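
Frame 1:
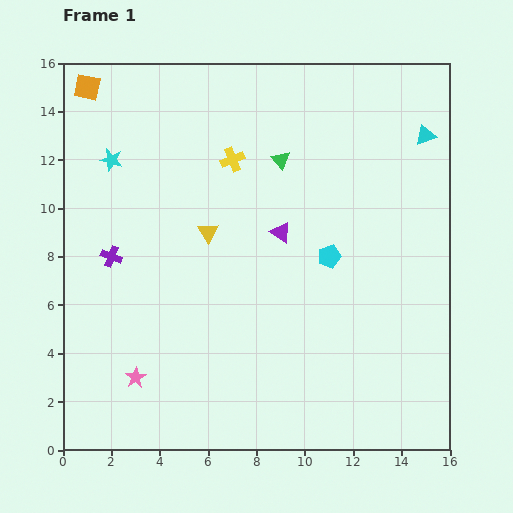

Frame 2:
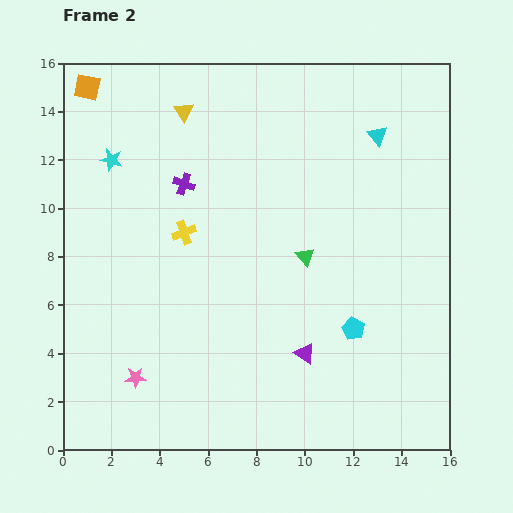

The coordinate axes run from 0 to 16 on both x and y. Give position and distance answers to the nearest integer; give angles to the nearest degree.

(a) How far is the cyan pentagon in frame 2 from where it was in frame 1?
3

The cyan pentagon moved from (11, 8) to (12, 5), a distance of √(1² + 3²) ≈ 3.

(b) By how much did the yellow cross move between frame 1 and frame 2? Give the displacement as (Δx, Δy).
(-2, -3)

The yellow cross was at (7, 12) in frame 1 and (5, 9) in frame 2.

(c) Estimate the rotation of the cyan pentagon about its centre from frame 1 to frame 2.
28° counter-clockwise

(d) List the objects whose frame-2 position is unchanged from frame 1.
the cyan star, the pink star, the orange square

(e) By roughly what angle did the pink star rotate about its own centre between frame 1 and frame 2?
30° clockwise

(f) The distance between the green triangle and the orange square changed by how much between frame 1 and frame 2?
+2

Distance in frame 1: 9. Distance in frame 2: 11.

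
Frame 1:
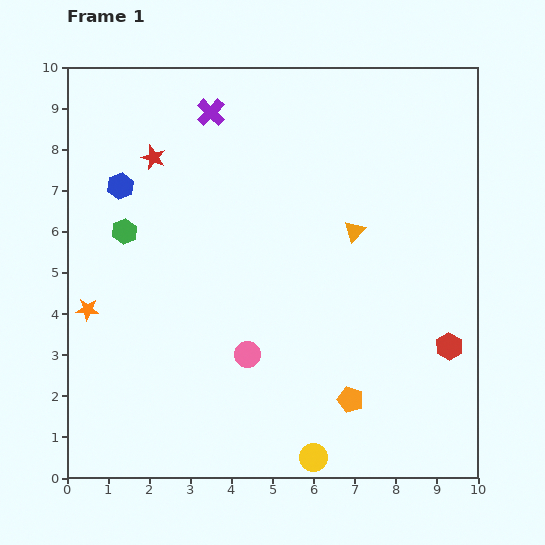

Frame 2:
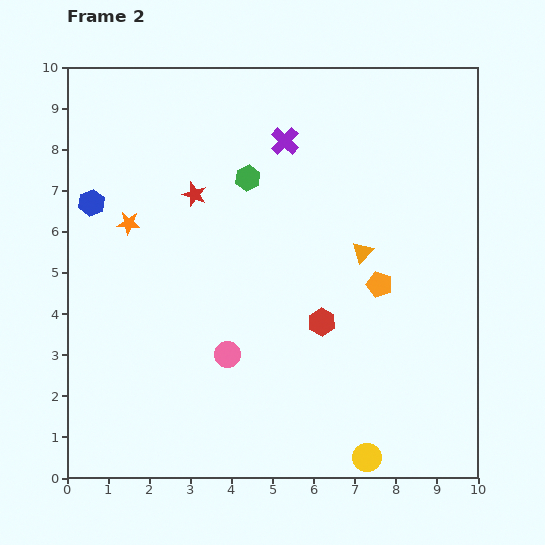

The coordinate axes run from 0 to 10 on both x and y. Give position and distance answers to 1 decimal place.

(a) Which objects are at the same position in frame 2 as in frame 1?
none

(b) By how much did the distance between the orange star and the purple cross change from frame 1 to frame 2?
-1.4

Distance in frame 1: 5.7. Distance in frame 2: 4.3.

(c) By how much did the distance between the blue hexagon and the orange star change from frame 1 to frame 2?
-2.1

Distance in frame 1: 3.1. Distance in frame 2: 1.0.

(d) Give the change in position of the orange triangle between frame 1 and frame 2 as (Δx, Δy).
(0.2, -0.5)

The orange triangle was at (7.0, 6.0) in frame 1 and (7.2, 5.5) in frame 2.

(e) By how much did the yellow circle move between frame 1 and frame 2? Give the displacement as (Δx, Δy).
(1.3, 0.0)

The yellow circle was at (6.0, 0.5) in frame 1 and (7.3, 0.5) in frame 2.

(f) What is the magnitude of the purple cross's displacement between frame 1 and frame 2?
1.9

The purple cross moved from (3.5, 8.9) to (5.3, 8.2), a distance of √(1.8² + 0.7²) ≈ 1.9.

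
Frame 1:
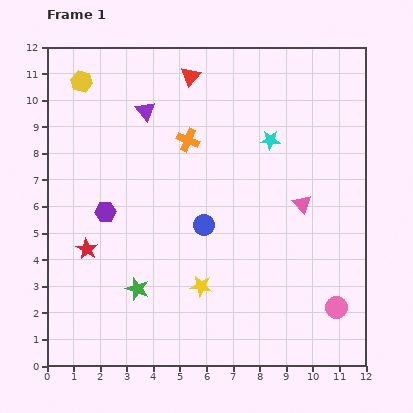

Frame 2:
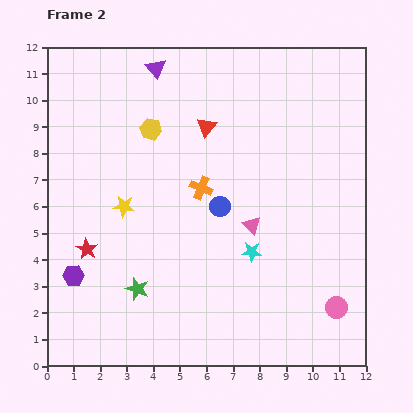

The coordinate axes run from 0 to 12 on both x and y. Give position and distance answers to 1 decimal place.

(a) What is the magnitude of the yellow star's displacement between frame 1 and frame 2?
4.2

The yellow star moved from (5.8, 3.0) to (2.9, 6.0), a distance of √(2.9² + 3.0²) ≈ 4.2.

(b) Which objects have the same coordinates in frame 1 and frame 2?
the green star, the red star, the pink circle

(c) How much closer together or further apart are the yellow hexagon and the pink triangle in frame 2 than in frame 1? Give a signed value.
-4.3

Distance in frame 1: 9.5. Distance in frame 2: 5.2.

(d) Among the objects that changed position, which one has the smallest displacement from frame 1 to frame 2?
the blue circle

(moved 0.9)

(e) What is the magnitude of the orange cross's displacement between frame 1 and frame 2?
1.9

The orange cross moved from (5.3, 8.5) to (5.8, 6.7), a distance of √(0.5² + 1.8²) ≈ 1.9.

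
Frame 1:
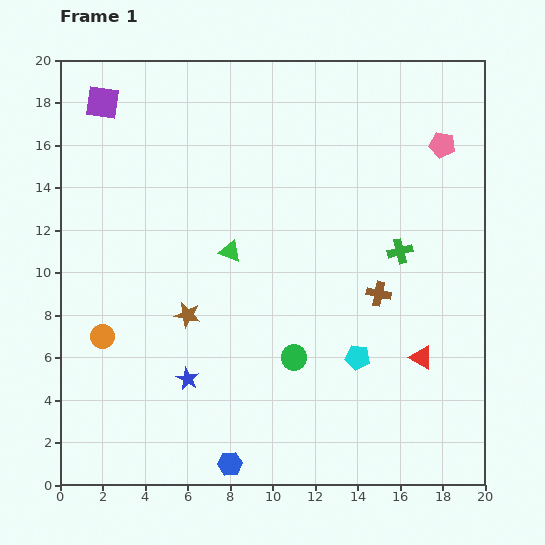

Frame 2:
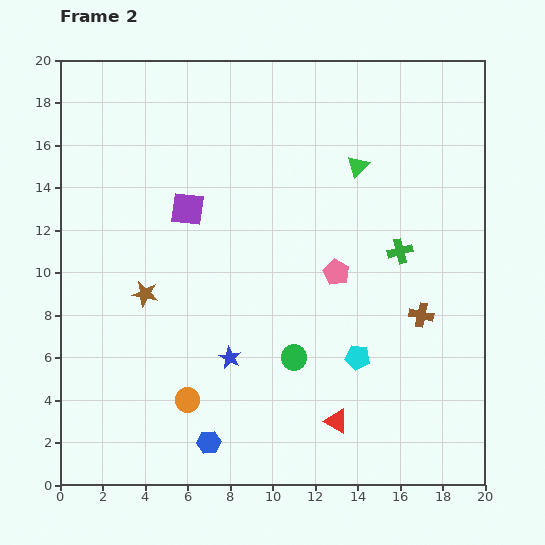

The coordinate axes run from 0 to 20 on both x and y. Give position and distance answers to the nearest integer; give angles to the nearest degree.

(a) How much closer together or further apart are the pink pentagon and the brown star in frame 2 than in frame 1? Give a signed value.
-5

Distance in frame 1: 14. Distance in frame 2: 9.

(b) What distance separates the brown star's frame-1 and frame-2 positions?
2

The brown star moved from (6, 8) to (4, 9), a distance of √(2² + 1²) ≈ 2.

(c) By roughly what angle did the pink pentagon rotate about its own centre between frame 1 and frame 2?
17° clockwise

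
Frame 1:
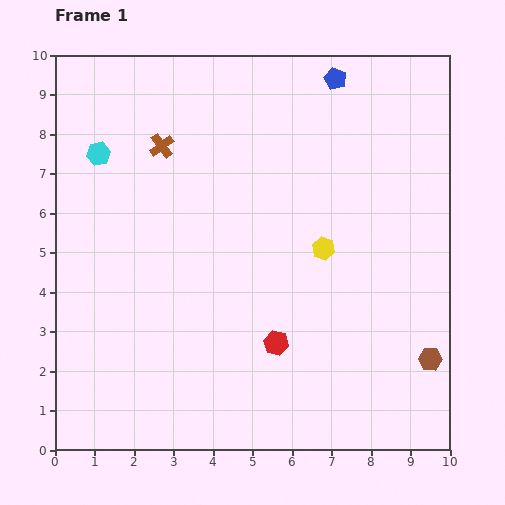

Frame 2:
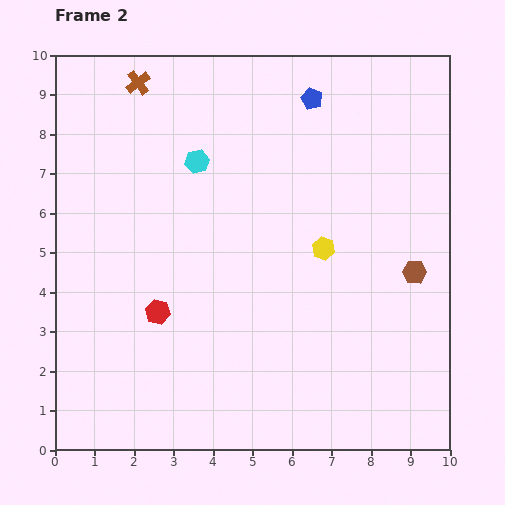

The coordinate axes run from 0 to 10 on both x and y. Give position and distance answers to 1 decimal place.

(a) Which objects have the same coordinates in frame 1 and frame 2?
the yellow hexagon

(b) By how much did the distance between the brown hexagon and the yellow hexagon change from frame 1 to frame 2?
-1.5

Distance in frame 1: 3.9. Distance in frame 2: 2.4.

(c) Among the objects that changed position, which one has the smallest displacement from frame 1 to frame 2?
the blue pentagon

(moved 0.8)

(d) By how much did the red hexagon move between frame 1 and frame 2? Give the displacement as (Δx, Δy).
(-3.0, 0.8)

The red hexagon was at (5.6, 2.7) in frame 1 and (2.6, 3.5) in frame 2.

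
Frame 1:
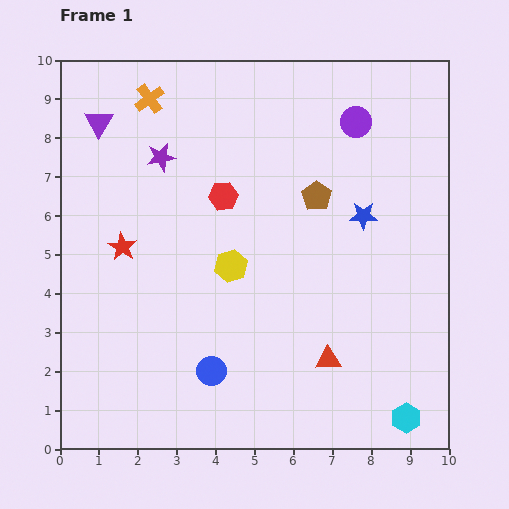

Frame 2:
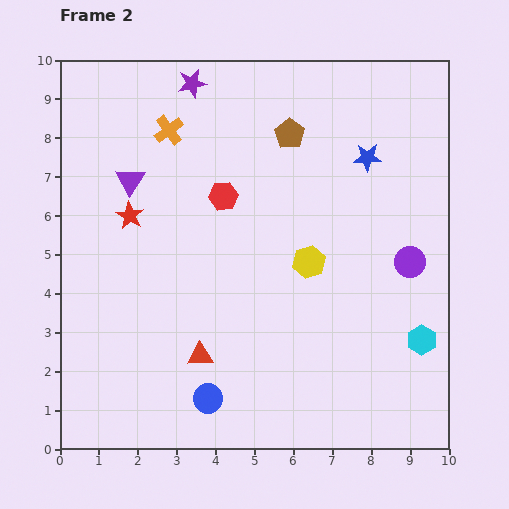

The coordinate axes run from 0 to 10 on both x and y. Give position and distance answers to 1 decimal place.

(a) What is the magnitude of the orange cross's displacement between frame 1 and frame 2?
0.9

The orange cross moved from (2.3, 9.0) to (2.8, 8.2), a distance of √(0.5² + 0.8²) ≈ 0.9.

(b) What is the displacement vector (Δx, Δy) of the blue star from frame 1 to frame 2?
(0.1, 1.5)

The blue star was at (7.8, 6.0) in frame 1 and (7.9, 7.5) in frame 2.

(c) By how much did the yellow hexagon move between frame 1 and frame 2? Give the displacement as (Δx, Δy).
(2.0, 0.1)

The yellow hexagon was at (4.4, 4.7) in frame 1 and (6.4, 4.8) in frame 2.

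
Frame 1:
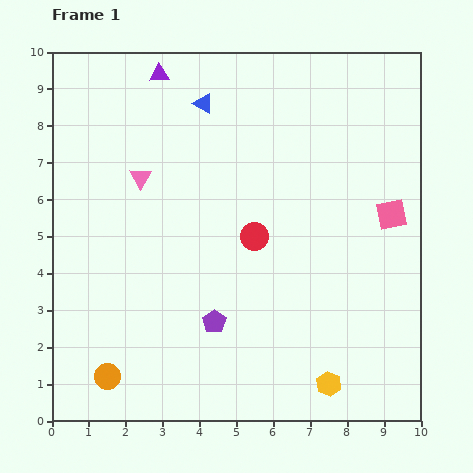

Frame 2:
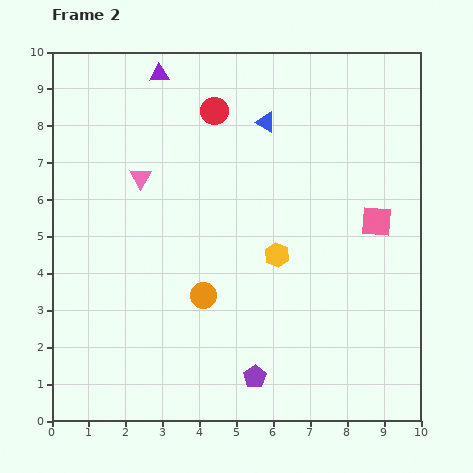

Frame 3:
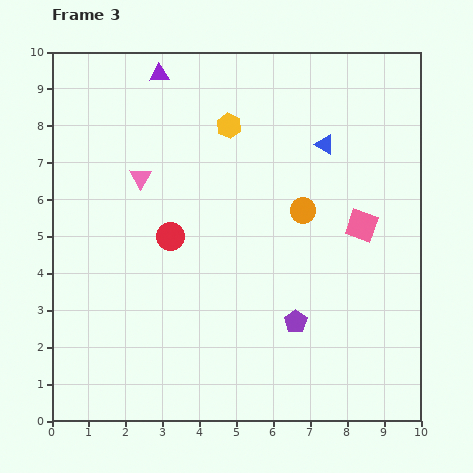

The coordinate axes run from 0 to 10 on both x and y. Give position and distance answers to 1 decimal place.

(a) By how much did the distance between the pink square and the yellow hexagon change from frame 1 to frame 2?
-2.1

Distance in frame 1: 4.9. Distance in frame 2: 2.8.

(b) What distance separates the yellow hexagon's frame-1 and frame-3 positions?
7.5

The yellow hexagon moved from (7.5, 1.0) to (4.8, 8.0), a distance of √(2.7² + 7.0²) ≈ 7.5.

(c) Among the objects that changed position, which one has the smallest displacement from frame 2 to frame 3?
the pink square

(moved 0.4)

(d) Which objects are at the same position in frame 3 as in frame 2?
the purple triangle, the pink triangle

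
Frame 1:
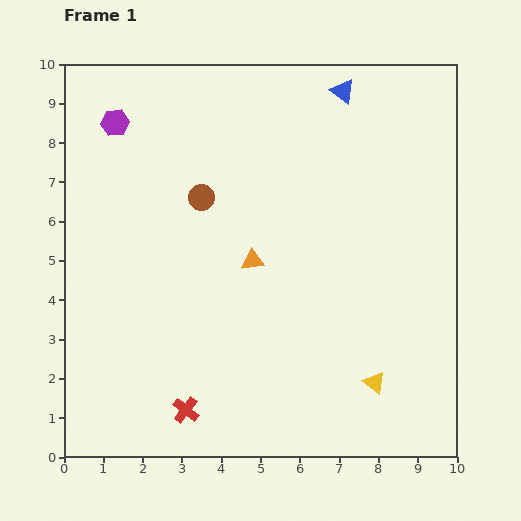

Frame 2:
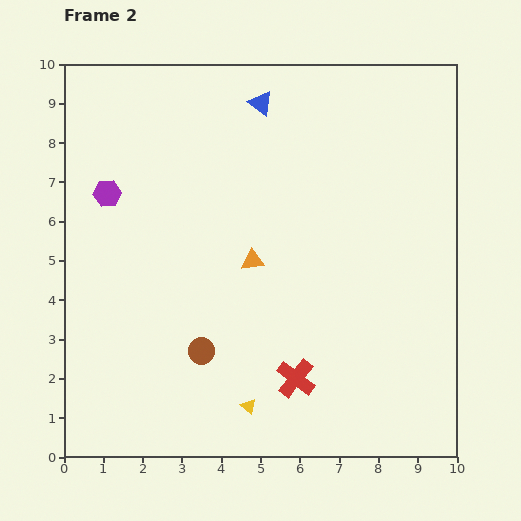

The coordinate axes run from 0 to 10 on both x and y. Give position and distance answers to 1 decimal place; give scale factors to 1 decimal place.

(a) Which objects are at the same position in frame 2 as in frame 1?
the orange triangle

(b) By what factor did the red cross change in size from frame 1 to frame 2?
1.5×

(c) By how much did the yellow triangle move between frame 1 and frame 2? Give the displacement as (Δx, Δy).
(-3.2, -0.6)

The yellow triangle was at (7.9, 1.9) in frame 1 and (4.7, 1.3) in frame 2.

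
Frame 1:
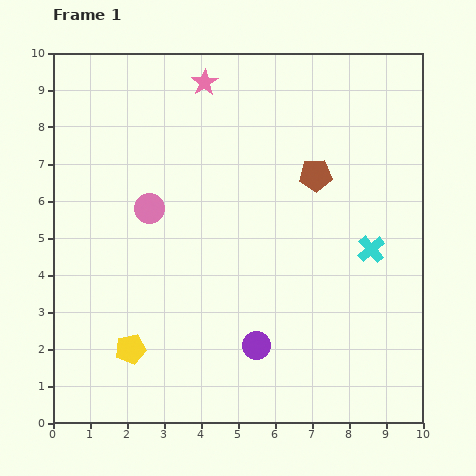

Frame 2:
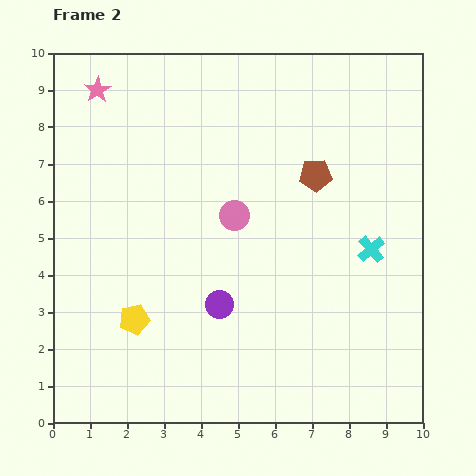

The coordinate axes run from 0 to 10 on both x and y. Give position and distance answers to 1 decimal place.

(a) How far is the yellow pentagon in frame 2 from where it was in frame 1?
0.8

The yellow pentagon moved from (2.1, 2.0) to (2.2, 2.8), a distance of √(0.1² + 0.8²) ≈ 0.8.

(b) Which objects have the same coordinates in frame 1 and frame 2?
the cyan cross, the brown pentagon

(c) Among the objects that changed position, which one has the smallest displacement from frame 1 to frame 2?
the yellow pentagon

(moved 0.8)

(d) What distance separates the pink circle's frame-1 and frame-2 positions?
2.3

The pink circle moved from (2.6, 5.8) to (4.9, 5.6), a distance of √(2.3² + 0.2²) ≈ 2.3.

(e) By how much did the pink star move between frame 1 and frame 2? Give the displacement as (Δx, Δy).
(-2.9, -0.2)

The pink star was at (4.1, 9.2) in frame 1 and (1.2, 9.0) in frame 2.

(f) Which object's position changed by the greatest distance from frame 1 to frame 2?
the pink star

(moved 2.9; next 2.3)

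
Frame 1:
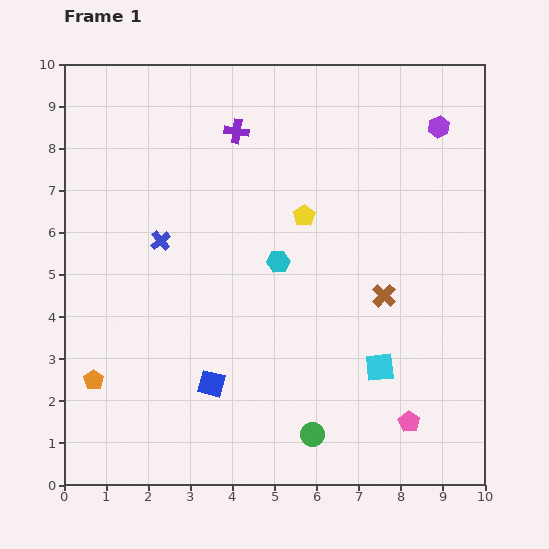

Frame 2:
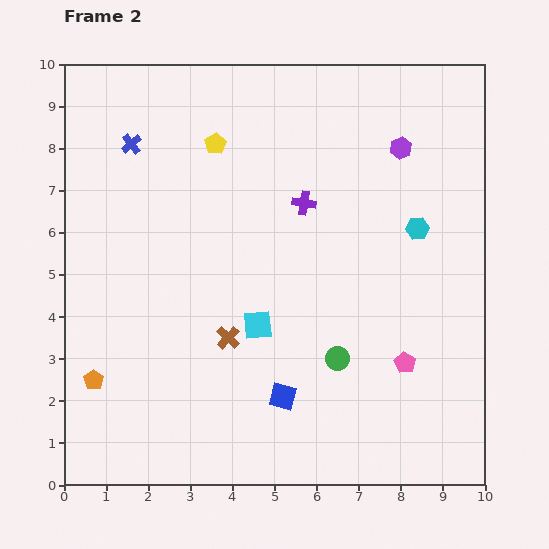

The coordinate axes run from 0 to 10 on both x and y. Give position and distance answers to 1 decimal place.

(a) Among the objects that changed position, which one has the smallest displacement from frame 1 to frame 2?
the purple hexagon

(moved 1.0)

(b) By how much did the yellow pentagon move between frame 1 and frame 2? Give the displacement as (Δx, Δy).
(-2.1, 1.7)

The yellow pentagon was at (5.7, 6.4) in frame 1 and (3.6, 8.1) in frame 2.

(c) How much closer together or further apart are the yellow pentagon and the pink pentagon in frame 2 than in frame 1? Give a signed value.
+1.4

Distance in frame 1: 5.5. Distance in frame 2: 6.9.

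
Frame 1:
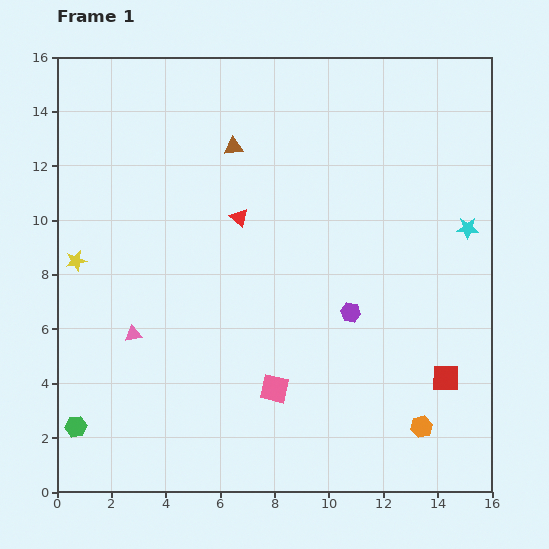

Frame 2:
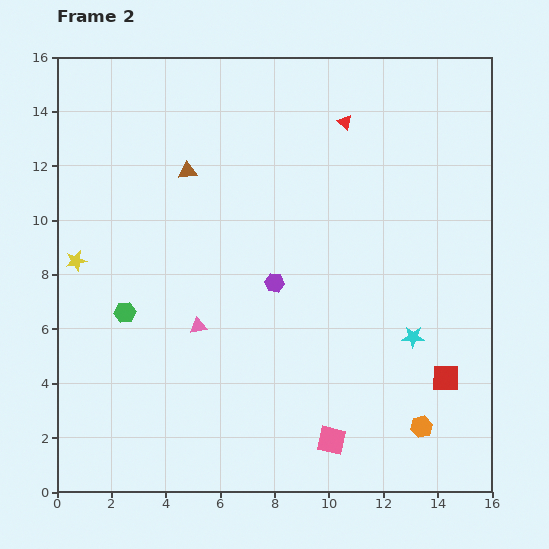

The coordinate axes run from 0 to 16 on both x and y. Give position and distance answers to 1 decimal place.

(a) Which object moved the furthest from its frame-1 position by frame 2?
the red triangle

(moved 5.2; next 4.6)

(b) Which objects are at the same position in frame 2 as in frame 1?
the orange hexagon, the red square, the yellow star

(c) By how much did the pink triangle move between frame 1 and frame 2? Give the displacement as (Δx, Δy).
(2.4, 0.3)

The pink triangle was at (2.8, 5.8) in frame 1 and (5.2, 6.1) in frame 2.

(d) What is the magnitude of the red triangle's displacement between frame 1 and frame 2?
5.2

The red triangle moved from (6.7, 10.1) to (10.6, 13.6), a distance of √(3.9² + 3.5²) ≈ 5.2.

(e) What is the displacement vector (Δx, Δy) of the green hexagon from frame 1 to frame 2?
(1.8, 4.2)

The green hexagon was at (0.7, 2.4) in frame 1 and (2.5, 6.6) in frame 2.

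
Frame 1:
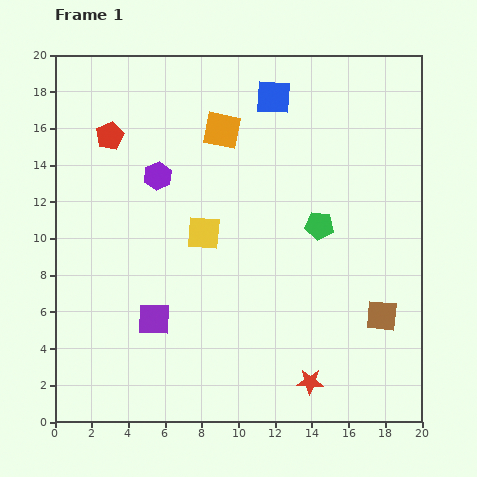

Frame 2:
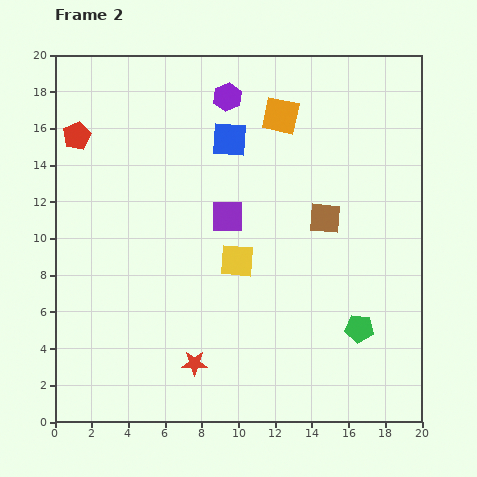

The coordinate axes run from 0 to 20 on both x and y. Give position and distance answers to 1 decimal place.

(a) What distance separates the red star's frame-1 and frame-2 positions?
6.4

The red star moved from (13.9, 2.2) to (7.6, 3.2), a distance of √(6.3² + 1.0²) ≈ 6.4.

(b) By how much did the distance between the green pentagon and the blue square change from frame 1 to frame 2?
+5.1

Distance in frame 1: 7.4. Distance in frame 2: 12.5.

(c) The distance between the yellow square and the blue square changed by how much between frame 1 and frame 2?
-1.7

Distance in frame 1: 8.3. Distance in frame 2: 6.6.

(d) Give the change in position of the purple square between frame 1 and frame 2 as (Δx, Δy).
(4.0, 5.6)

The purple square was at (5.4, 5.6) in frame 1 and (9.4, 11.2) in frame 2.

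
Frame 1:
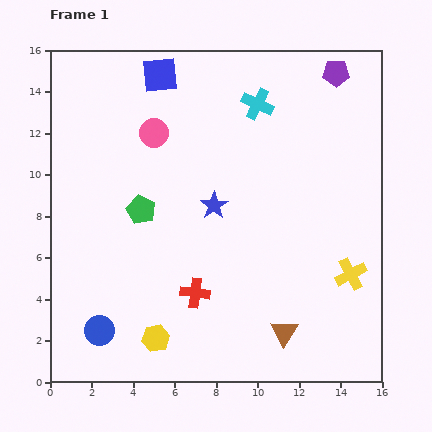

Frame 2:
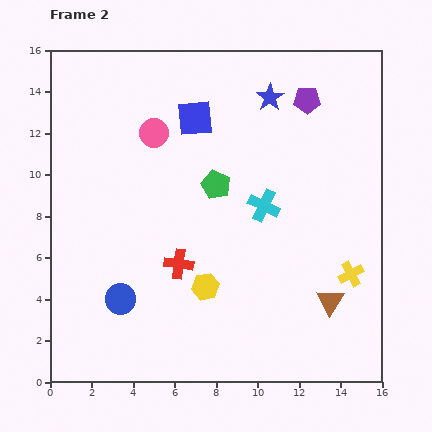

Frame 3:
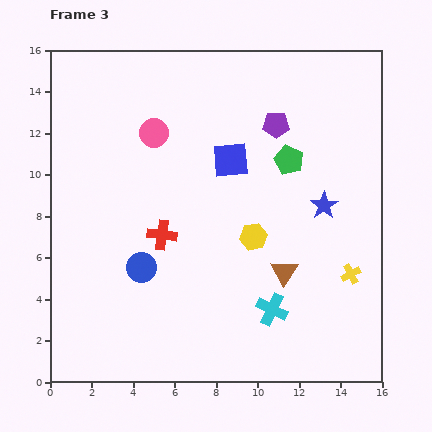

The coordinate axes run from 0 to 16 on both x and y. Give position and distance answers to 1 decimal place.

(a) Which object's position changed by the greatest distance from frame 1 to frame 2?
the blue star

(moved 5.9; next 4.9)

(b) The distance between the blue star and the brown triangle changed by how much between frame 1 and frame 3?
-3.3

Distance in frame 1: 7.0. Distance in frame 3: 3.7.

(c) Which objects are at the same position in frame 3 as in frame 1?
the yellow cross, the pink circle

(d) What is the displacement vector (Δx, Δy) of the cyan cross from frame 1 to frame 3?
(0.7, -9.9)

The cyan cross was at (10.0, 13.4) in frame 1 and (10.7, 3.5) in frame 3.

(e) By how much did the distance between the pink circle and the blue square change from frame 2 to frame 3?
+1.8

Distance in frame 2: 2.1. Distance in frame 3: 3.9.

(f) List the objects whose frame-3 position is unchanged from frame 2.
the yellow cross, the pink circle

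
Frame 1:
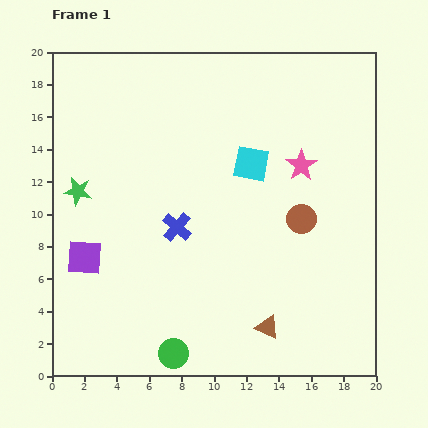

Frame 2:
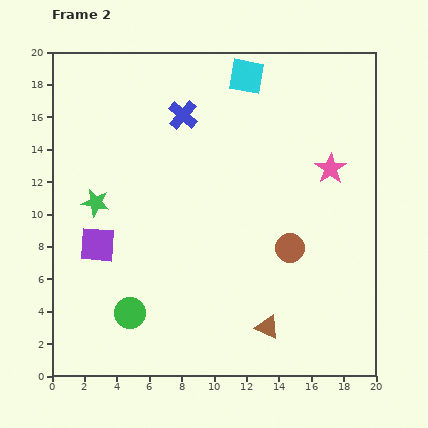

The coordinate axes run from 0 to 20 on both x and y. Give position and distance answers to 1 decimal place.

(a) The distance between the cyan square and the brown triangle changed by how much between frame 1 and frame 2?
+5.5

Distance in frame 1: 10.1. Distance in frame 2: 15.6.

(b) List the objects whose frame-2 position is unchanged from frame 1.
the brown triangle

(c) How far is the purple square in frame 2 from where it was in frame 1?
1.1

The purple square moved from (2.0, 7.3) to (2.8, 8.1), a distance of √(0.8² + 0.8²) ≈ 1.1.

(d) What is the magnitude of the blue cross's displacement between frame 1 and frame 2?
6.9

The blue cross moved from (7.7, 9.2) to (8.1, 16.1), a distance of √(0.4² + 6.9²) ≈ 6.9.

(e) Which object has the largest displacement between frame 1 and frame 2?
the blue cross

(moved 6.9; next 5.4)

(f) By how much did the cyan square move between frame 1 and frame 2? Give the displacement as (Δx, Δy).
(-0.3, 5.4)

The cyan square was at (12.3, 13.1) in frame 1 and (12.0, 18.5) in frame 2.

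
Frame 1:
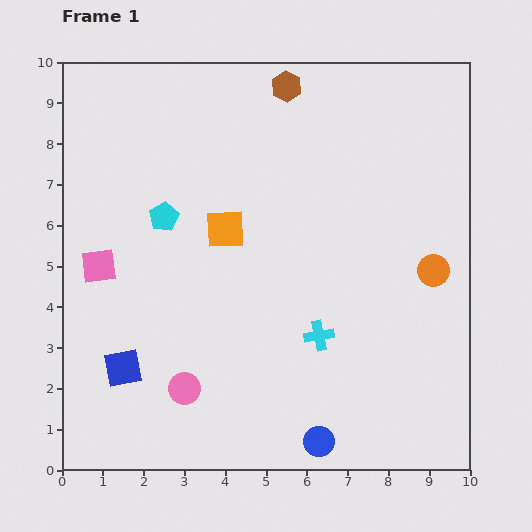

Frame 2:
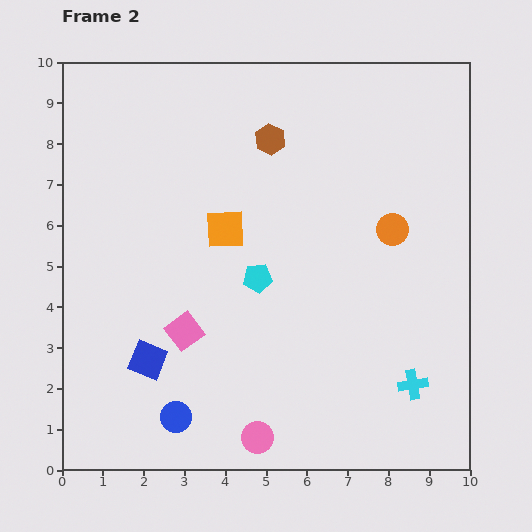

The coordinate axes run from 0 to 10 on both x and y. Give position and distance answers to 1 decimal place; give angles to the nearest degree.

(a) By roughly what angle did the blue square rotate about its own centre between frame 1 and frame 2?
33° clockwise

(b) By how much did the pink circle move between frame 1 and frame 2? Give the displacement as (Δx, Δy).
(1.8, -1.2)

The pink circle was at (3.0, 2.0) in frame 1 and (4.8, 0.8) in frame 2.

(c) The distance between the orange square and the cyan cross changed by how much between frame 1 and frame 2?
+2.5

Distance in frame 1: 3.5. Distance in frame 2: 6.0.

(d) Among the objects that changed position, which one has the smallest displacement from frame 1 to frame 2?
the blue square

(moved 0.6)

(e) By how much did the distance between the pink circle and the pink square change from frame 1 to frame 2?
-0.5

Distance in frame 1: 3.7. Distance in frame 2: 3.2.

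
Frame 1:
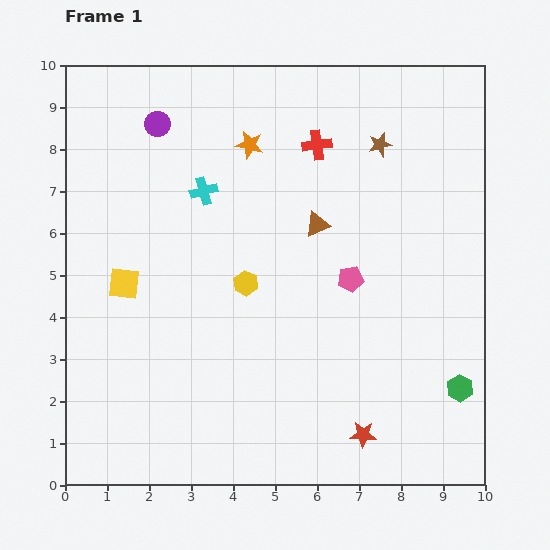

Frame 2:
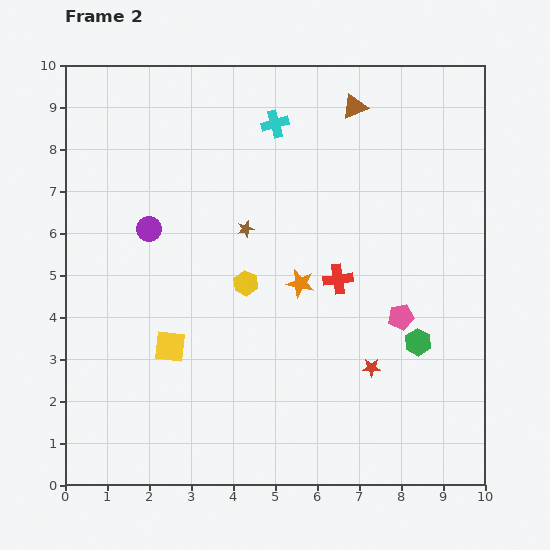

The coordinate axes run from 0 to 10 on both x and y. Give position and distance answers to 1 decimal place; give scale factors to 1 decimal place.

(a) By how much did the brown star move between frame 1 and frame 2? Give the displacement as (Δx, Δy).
(-3.2, -2.0)

The brown star was at (7.5, 8.1) in frame 1 and (4.3, 6.1) in frame 2.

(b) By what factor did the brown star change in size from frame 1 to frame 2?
0.7×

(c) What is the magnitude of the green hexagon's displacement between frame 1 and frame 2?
1.5

The green hexagon moved from (9.4, 2.3) to (8.4, 3.4), a distance of √(1.0² + 1.1²) ≈ 1.5.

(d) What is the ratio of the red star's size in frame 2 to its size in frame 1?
0.7×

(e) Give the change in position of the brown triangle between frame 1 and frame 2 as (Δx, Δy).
(0.9, 2.8)

The brown triangle was at (6.0, 6.2) in frame 1 and (6.9, 9.0) in frame 2.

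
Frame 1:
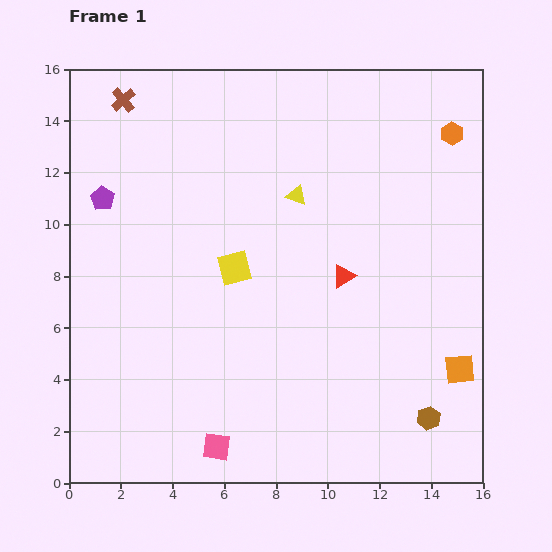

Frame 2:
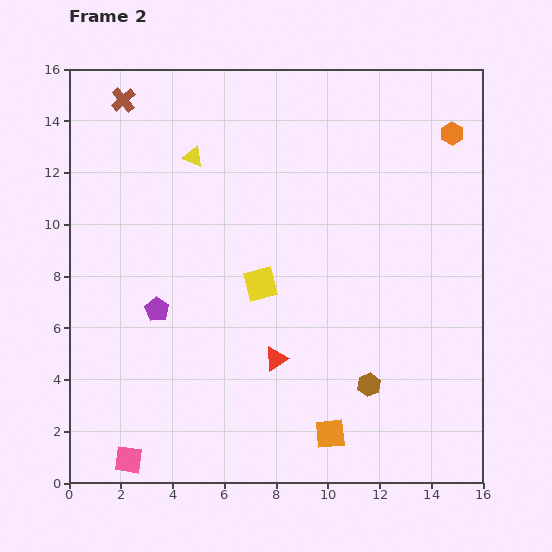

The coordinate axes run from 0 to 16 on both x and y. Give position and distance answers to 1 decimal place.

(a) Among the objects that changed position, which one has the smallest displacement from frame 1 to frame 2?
the yellow square

(moved 1.2)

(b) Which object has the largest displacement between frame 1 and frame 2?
the orange square

(moved 5.6; next 4.8)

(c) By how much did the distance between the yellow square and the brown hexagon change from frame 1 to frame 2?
-3.8

Distance in frame 1: 9.5. Distance in frame 2: 5.7.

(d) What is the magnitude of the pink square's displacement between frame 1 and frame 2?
3.4

The pink square moved from (5.7, 1.4) to (2.3, 0.9), a distance of √(3.4² + 0.5²) ≈ 3.4.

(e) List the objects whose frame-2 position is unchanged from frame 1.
the orange hexagon, the brown cross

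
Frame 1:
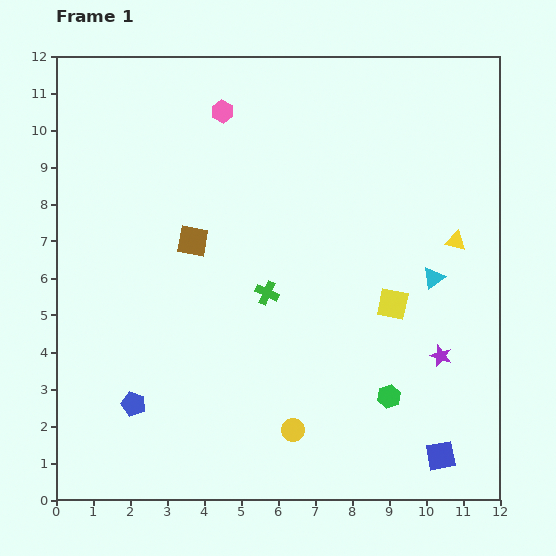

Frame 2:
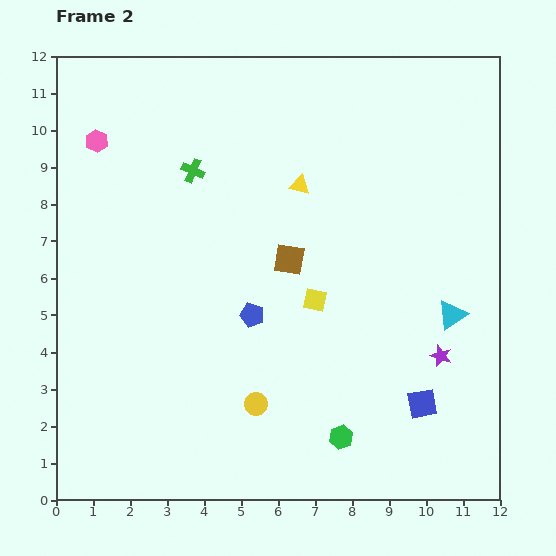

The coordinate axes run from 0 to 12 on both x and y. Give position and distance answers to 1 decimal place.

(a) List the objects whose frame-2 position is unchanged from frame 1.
the purple star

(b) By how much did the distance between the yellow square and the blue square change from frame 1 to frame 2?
-0.3

Distance in frame 1: 4.3. Distance in frame 2: 4.0.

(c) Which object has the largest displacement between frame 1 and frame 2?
the yellow triangle

(moved 4.5; next 4.0)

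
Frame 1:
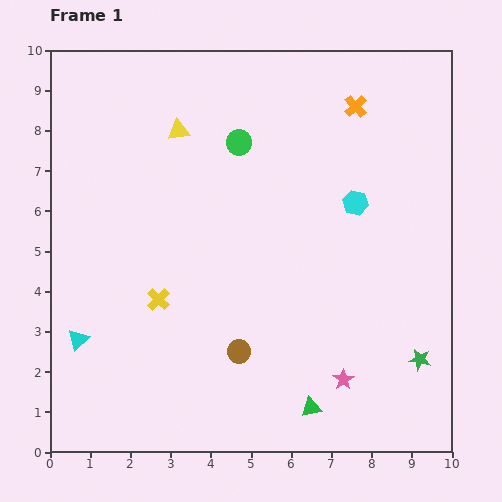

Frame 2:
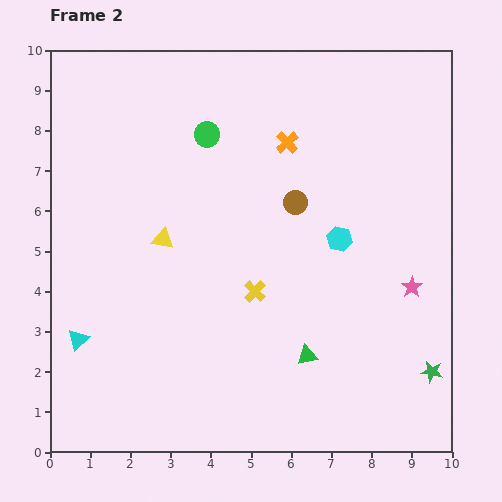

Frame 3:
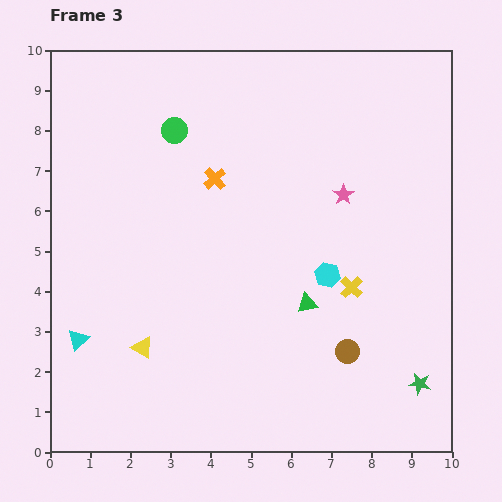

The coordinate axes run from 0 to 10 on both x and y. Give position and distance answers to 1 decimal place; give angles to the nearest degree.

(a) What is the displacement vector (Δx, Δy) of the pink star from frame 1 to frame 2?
(1.7, 2.3)

The pink star was at (7.3, 1.8) in frame 1 and (9.0, 4.1) in frame 2.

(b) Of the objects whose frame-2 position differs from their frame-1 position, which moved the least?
the green star

(moved 0.4)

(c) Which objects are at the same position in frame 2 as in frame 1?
the cyan triangle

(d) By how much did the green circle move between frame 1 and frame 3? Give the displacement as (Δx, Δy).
(-1.6, 0.3)

The green circle was at (4.7, 7.7) in frame 1 and (3.1, 8.0) in frame 3.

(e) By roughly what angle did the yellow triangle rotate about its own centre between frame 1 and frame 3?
40° clockwise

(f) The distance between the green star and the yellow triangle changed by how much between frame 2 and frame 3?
-0.5

Distance in frame 2: 7.5. Distance in frame 3: 7.0.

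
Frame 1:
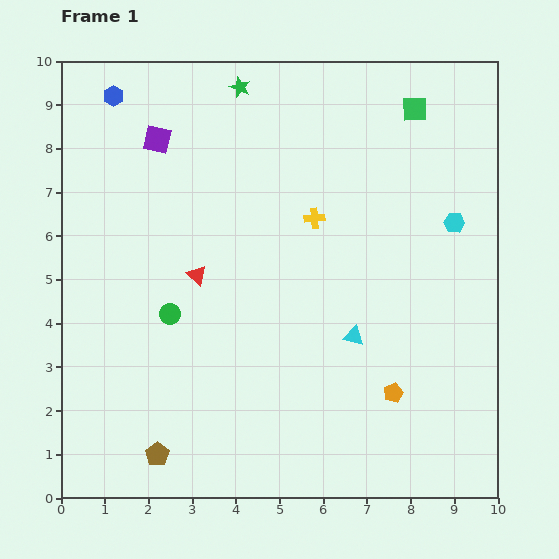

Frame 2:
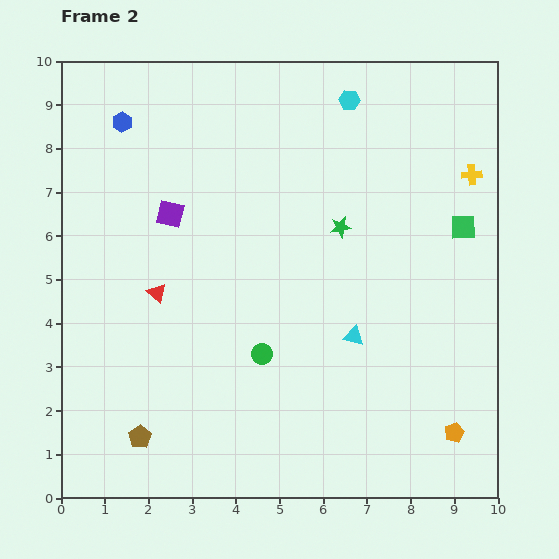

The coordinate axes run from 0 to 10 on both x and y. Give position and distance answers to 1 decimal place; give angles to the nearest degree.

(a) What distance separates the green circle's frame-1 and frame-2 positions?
2.3

The green circle moved from (2.5, 4.2) to (4.6, 3.3), a distance of √(2.1² + 0.9²) ≈ 2.3.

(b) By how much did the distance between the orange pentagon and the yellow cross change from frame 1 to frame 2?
+1.5

Distance in frame 1: 4.4. Distance in frame 2: 5.9.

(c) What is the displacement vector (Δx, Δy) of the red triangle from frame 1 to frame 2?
(-0.9, -0.4)

The red triangle was at (3.1, 5.1) in frame 1 and (2.2, 4.7) in frame 2.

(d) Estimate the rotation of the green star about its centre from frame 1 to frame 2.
30° counter-clockwise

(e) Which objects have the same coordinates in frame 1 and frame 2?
the cyan triangle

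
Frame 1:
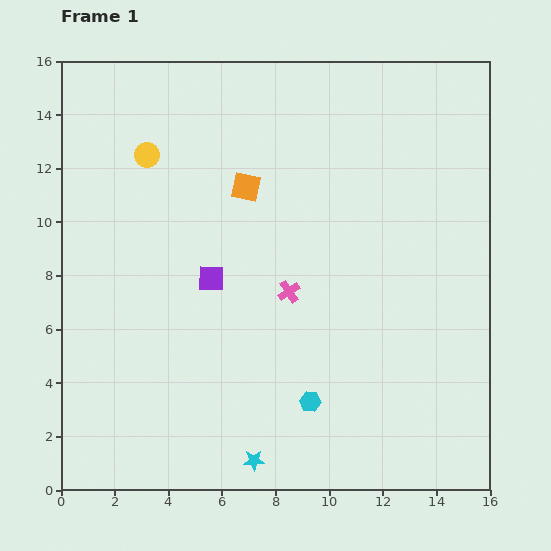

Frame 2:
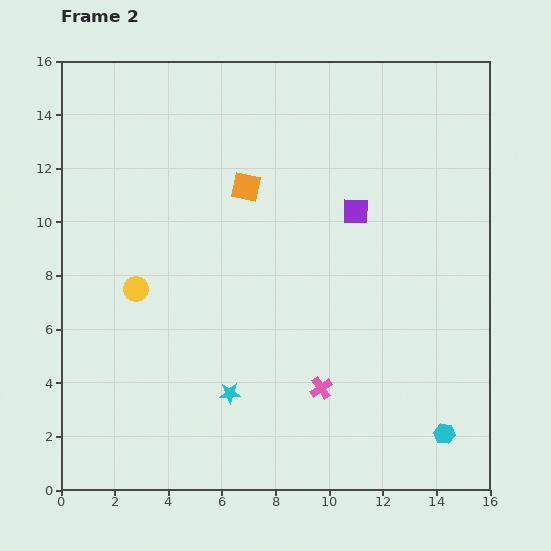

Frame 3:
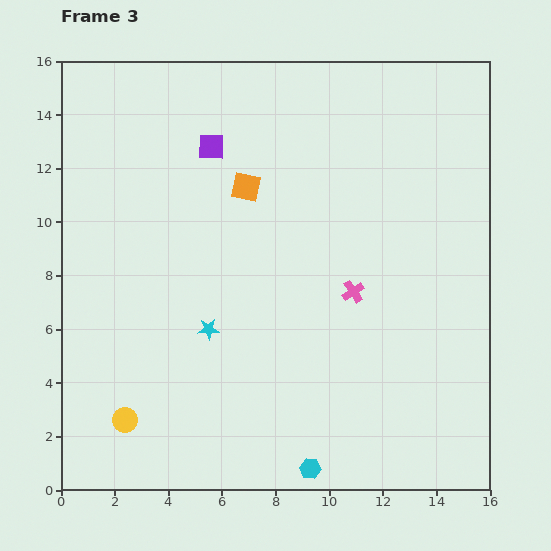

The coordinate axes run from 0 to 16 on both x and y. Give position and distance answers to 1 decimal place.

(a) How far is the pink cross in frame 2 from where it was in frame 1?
3.8

The pink cross moved from (8.5, 7.4) to (9.7, 3.8), a distance of √(1.2² + 3.6²) ≈ 3.8.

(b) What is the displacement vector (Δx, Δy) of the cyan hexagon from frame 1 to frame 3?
(0.0, -2.5)

The cyan hexagon was at (9.3, 3.3) in frame 1 and (9.3, 0.8) in frame 3.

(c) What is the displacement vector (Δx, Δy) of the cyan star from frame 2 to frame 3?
(-0.8, 2.4)

The cyan star was at (6.3, 3.6) in frame 2 and (5.5, 6.0) in frame 3.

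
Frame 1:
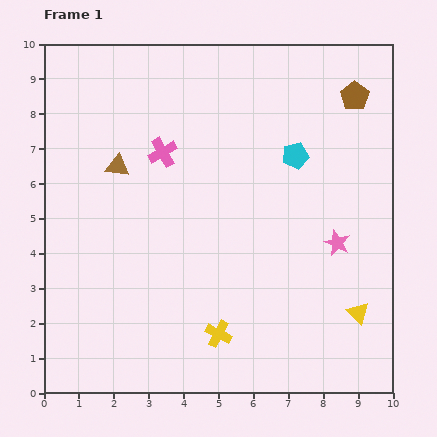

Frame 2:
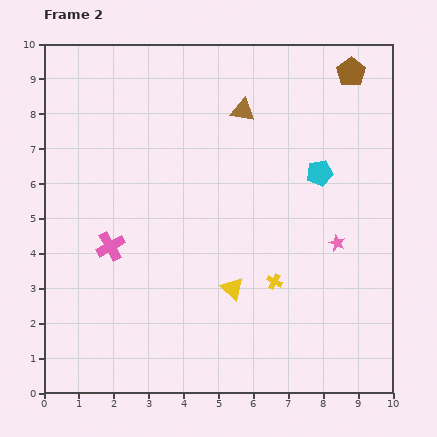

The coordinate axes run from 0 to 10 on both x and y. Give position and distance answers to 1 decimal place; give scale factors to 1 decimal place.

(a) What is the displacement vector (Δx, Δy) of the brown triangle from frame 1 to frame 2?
(3.6, 1.6)

The brown triangle was at (2.1, 6.5) in frame 1 and (5.7, 8.1) in frame 2.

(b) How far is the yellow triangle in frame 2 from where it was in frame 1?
3.7

The yellow triangle moved from (9.0, 2.3) to (5.4, 3.0), a distance of √(3.6² + 0.7²) ≈ 3.7.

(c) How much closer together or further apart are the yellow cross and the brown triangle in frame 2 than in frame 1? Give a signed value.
-0.6

Distance in frame 1: 5.6. Distance in frame 2: 5.0.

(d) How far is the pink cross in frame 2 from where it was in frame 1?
3.1

The pink cross moved from (3.4, 6.9) to (1.9, 4.2), a distance of √(1.5² + 2.7²) ≈ 3.1.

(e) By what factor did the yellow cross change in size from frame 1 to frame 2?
0.6×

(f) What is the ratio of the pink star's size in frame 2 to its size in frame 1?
0.6×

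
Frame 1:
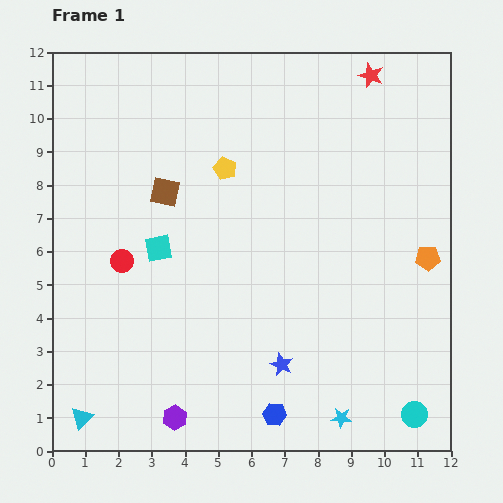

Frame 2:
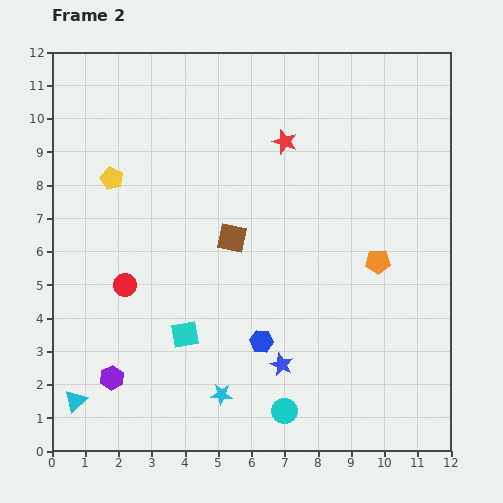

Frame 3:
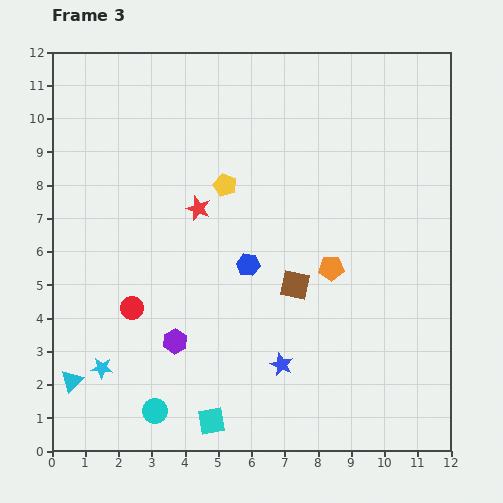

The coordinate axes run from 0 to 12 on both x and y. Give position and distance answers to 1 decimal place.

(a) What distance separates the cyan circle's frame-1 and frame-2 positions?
3.9

The cyan circle moved from (10.9, 1.1) to (7.0, 1.2), a distance of √(3.9² + 0.1²) ≈ 3.9.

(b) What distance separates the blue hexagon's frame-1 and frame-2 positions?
2.2

The blue hexagon moved from (6.7, 1.1) to (6.3, 3.3), a distance of √(0.4² + 2.2²) ≈ 2.2.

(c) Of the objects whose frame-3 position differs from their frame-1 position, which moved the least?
the yellow pentagon

(moved 0.5)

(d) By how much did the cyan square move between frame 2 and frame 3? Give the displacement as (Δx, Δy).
(0.8, -2.6)

The cyan square was at (4.0, 3.5) in frame 2 and (4.8, 0.9) in frame 3.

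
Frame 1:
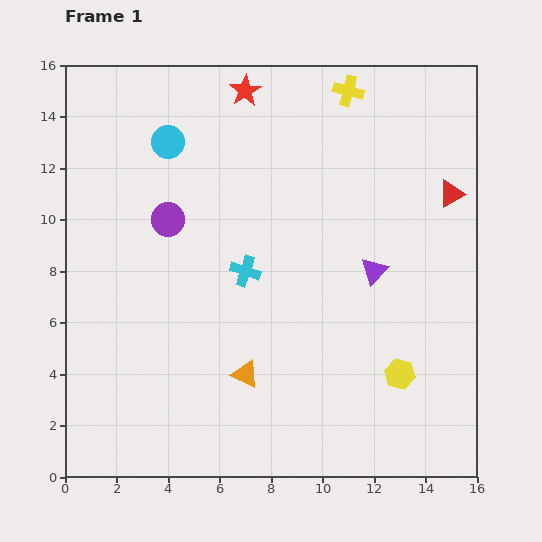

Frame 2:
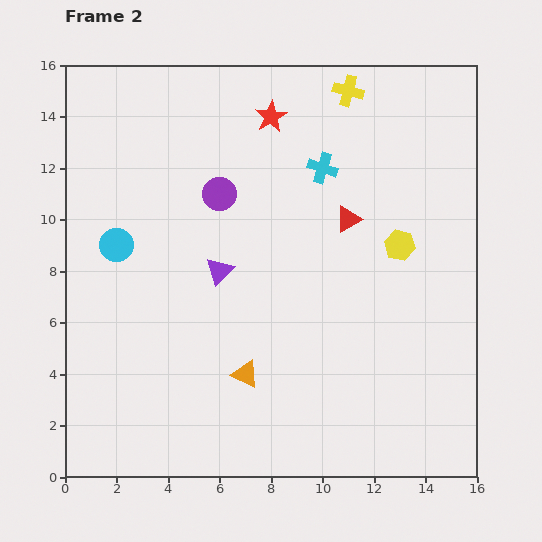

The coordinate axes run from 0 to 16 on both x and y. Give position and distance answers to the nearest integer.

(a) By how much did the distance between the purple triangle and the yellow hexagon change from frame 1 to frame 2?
+3

Distance in frame 1: 4. Distance in frame 2: 7.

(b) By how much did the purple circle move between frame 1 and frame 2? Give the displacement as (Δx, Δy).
(2, 1)

The purple circle was at (4, 10) in frame 1 and (6, 11) in frame 2.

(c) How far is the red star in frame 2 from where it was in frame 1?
1

The red star moved from (7, 15) to (8, 14), a distance of √(1² + 1²) ≈ 1.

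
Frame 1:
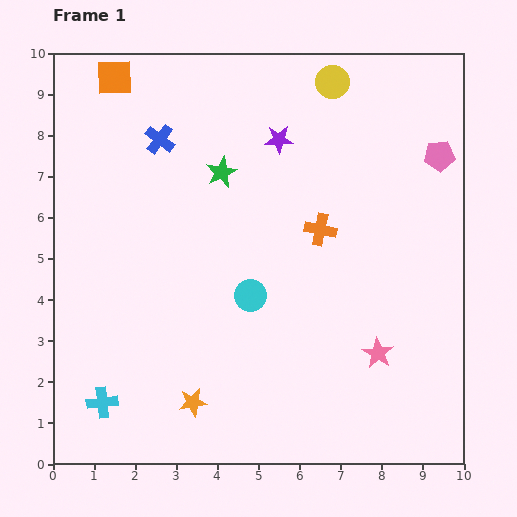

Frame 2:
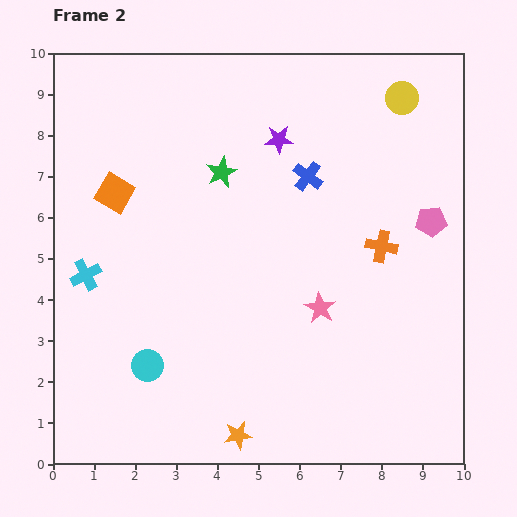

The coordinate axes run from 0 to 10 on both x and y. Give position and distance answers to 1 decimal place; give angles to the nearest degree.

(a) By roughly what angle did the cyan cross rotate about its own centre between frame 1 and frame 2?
21° counter-clockwise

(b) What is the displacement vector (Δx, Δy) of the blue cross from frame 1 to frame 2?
(3.6, -0.9)

The blue cross was at (2.6, 7.9) in frame 1 and (6.2, 7.0) in frame 2.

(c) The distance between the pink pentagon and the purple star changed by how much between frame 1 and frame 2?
+0.3

Distance in frame 1: 3.9. Distance in frame 2: 4.2.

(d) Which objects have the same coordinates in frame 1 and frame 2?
the purple star, the green star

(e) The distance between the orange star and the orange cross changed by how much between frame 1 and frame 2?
+0.6

Distance in frame 1: 5.2. Distance in frame 2: 5.8.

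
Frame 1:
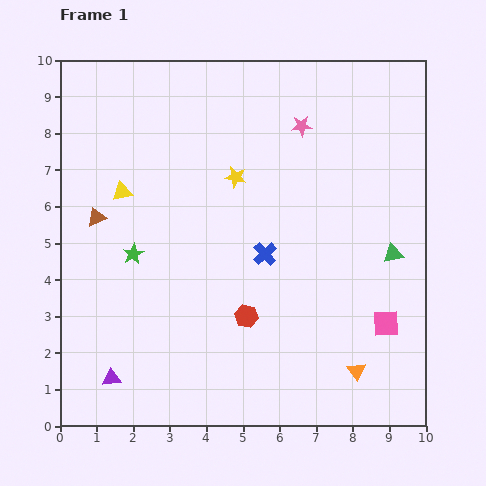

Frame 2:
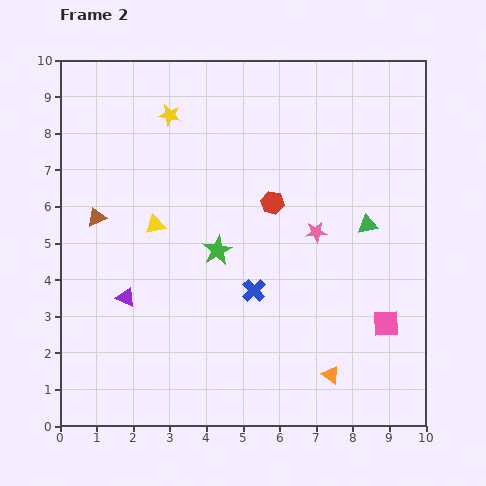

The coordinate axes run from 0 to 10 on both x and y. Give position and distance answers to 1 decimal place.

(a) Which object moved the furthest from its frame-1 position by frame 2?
the red hexagon

(moved 3.2; next 2.9)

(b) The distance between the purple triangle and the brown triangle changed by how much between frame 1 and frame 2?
-2.1

Distance in frame 1: 4.4. Distance in frame 2: 2.3.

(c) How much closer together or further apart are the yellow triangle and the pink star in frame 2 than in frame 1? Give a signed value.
-0.8

Distance in frame 1: 5.2. Distance in frame 2: 4.4.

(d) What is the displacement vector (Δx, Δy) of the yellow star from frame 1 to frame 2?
(-1.8, 1.7)

The yellow star was at (4.8, 6.8) in frame 1 and (3.0, 8.5) in frame 2.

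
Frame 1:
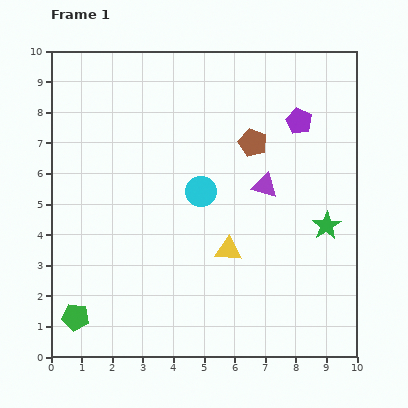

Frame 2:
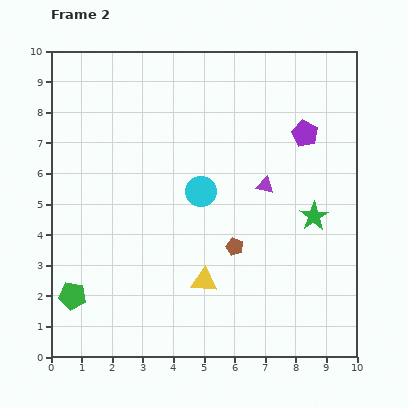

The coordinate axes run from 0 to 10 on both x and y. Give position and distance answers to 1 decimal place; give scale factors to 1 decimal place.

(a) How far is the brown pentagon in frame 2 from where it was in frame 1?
3.5

The brown pentagon moved from (6.6, 7.0) to (6.0, 3.6), a distance of √(0.6² + 3.4²) ≈ 3.5.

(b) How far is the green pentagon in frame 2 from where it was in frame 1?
0.7

The green pentagon moved from (0.8, 1.3) to (0.7, 2.0), a distance of √(0.1² + 0.7²) ≈ 0.7.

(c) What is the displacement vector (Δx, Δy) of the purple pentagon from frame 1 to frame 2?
(0.2, -0.4)

The purple pentagon was at (8.1, 7.7) in frame 1 and (8.3, 7.3) in frame 2.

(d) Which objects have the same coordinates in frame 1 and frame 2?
the cyan circle, the purple triangle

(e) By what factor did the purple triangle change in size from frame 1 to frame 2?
0.7×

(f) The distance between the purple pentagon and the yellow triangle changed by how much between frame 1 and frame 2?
+1.0

Distance in frame 1: 4.8. Distance in frame 2: 5.8.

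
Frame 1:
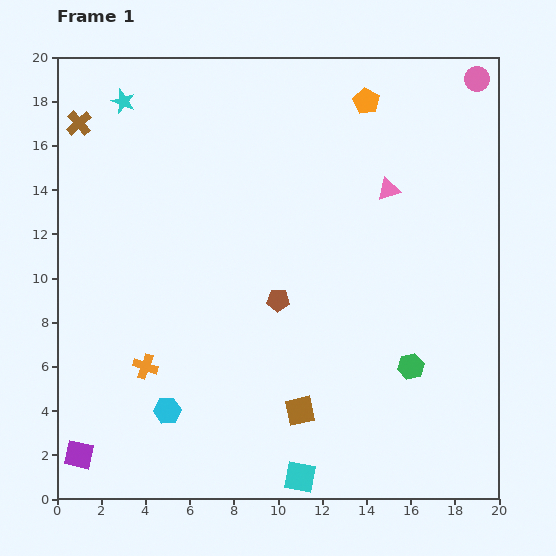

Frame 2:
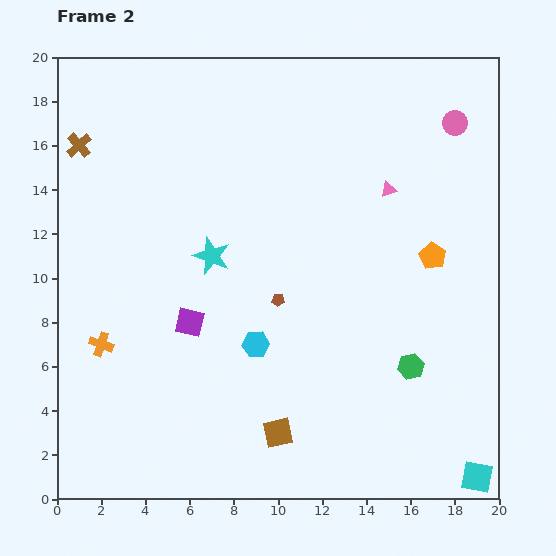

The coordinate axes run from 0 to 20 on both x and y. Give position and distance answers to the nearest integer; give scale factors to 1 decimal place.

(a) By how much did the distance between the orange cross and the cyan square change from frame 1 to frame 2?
+9

Distance in frame 1: 9. Distance in frame 2: 18.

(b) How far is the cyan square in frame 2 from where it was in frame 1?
8

The cyan square moved from (11, 1) to (19, 1), a distance of √(8² + 0²) ≈ 8.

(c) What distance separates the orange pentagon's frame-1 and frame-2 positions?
8

The orange pentagon moved from (14, 18) to (17, 11), a distance of √(3² + 7²) ≈ 8.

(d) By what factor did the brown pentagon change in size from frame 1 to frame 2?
0.6×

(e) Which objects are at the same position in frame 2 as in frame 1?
the green hexagon, the brown pentagon, the pink triangle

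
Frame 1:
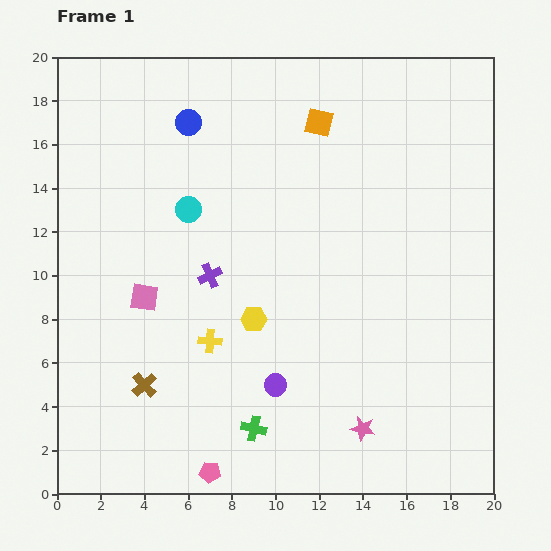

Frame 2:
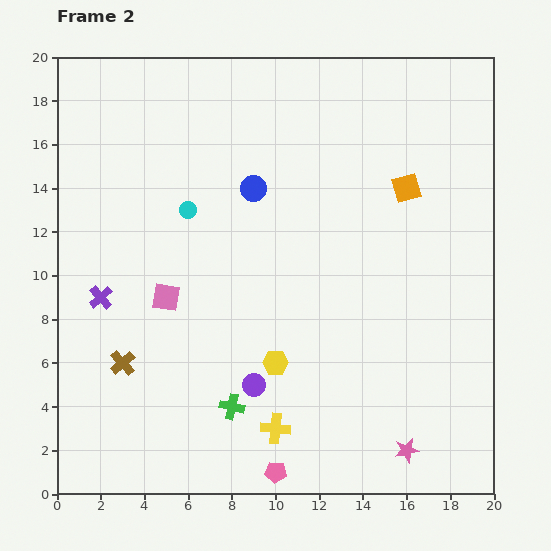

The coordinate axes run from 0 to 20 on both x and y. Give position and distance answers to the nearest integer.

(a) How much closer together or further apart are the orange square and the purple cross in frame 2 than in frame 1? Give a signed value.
+6

Distance in frame 1: 9. Distance in frame 2: 15.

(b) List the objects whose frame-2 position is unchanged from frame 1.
the cyan circle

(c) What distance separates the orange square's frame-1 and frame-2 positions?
5

The orange square moved from (12, 17) to (16, 14), a distance of √(4² + 3²) ≈ 5.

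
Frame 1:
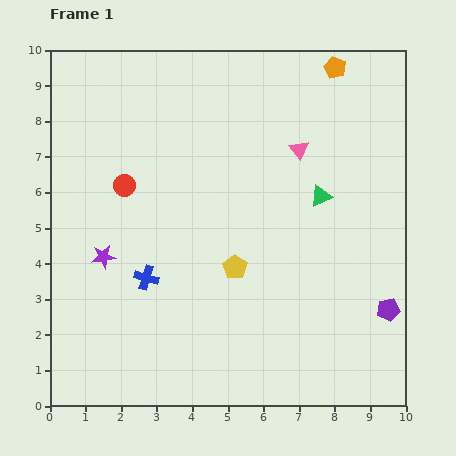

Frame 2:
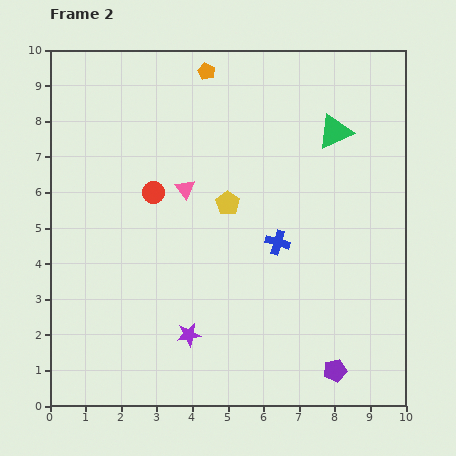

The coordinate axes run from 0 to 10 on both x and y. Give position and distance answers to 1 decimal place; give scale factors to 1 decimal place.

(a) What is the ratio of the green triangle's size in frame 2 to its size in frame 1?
1.6×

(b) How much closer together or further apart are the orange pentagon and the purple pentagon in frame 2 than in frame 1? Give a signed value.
+2.1

Distance in frame 1: 7.0. Distance in frame 2: 9.1.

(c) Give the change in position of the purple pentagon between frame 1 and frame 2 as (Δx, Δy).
(-1.5, -1.7)

The purple pentagon was at (9.5, 2.7) in frame 1 and (8.0, 1.0) in frame 2.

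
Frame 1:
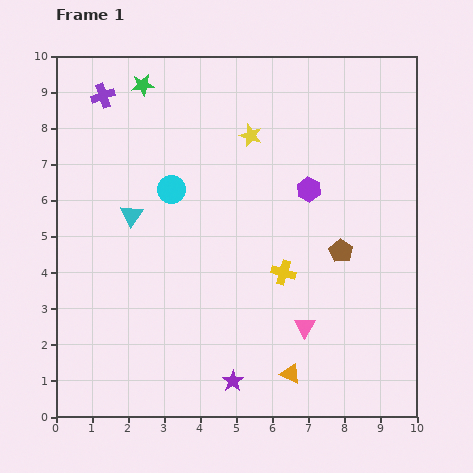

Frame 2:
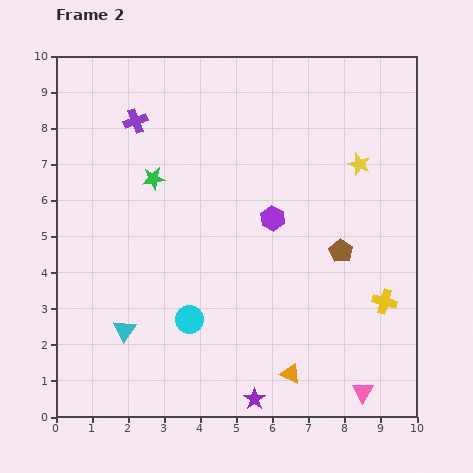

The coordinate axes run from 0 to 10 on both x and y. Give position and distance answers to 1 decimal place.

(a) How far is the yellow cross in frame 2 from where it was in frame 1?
2.9

The yellow cross moved from (6.3, 4.0) to (9.1, 3.2), a distance of √(2.8² + 0.8²) ≈ 2.9.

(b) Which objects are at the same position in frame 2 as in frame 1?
the orange triangle, the brown pentagon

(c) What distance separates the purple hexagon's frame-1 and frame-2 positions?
1.3

The purple hexagon moved from (7.0, 6.3) to (6.0, 5.5), a distance of √(1.0² + 0.8²) ≈ 1.3.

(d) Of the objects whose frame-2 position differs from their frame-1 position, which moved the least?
the purple star

(moved 0.8)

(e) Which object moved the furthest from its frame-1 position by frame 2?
the cyan circle

(moved 3.6; next 3.2)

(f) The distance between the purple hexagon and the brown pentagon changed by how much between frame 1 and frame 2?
+0.2

Distance in frame 1: 1.9. Distance in frame 2: 2.1.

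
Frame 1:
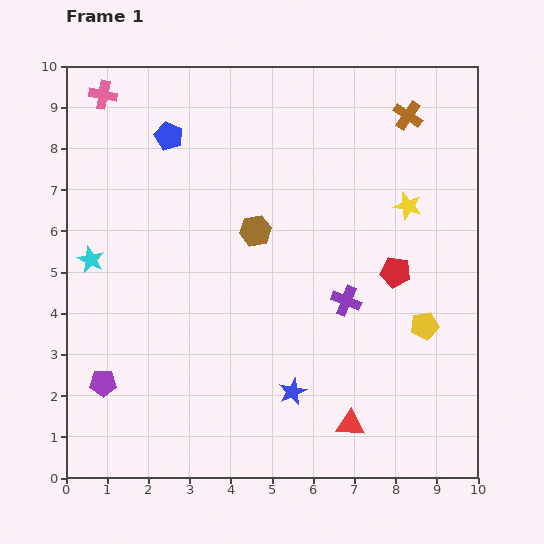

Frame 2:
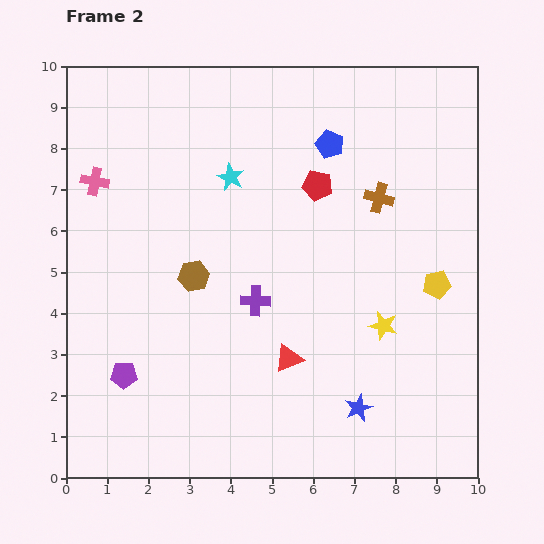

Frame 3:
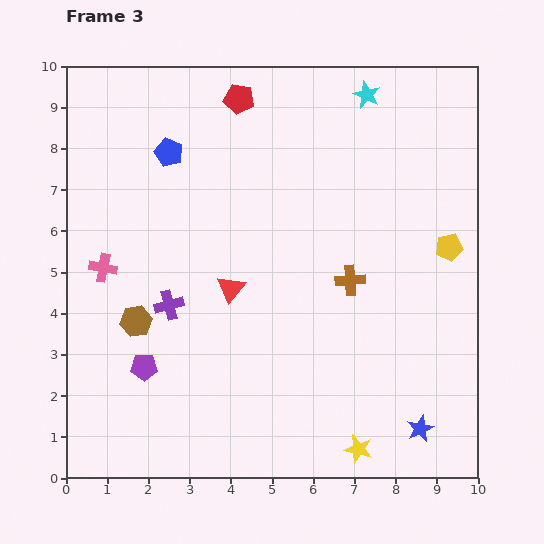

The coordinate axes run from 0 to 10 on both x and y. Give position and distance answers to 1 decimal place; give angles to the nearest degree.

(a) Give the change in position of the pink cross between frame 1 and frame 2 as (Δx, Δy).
(-0.2, -2.1)

The pink cross was at (0.9, 9.3) in frame 1 and (0.7, 7.2) in frame 2.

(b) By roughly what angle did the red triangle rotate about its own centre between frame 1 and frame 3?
55° counter-clockwise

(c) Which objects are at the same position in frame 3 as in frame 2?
none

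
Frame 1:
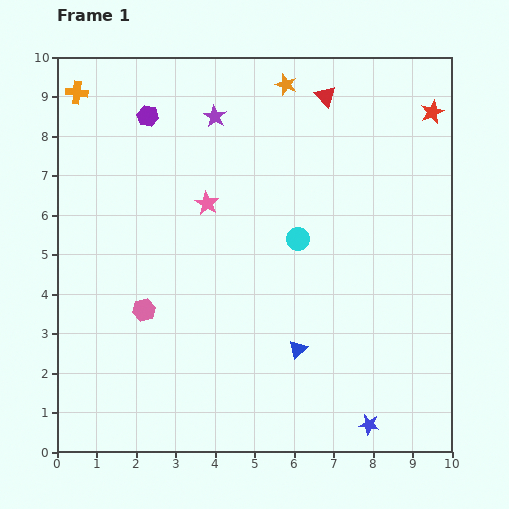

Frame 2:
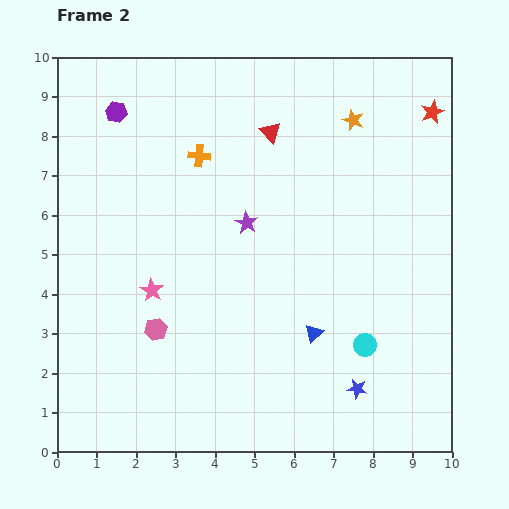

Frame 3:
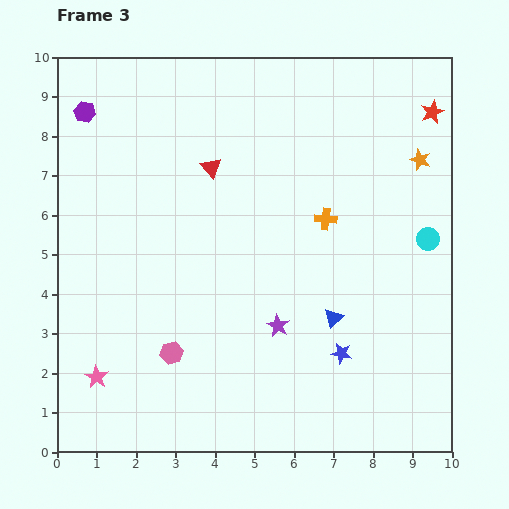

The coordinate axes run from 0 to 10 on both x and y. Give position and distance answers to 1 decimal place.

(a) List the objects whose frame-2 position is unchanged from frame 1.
the red star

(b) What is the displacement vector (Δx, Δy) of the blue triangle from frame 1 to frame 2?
(0.4, 0.4)

The blue triangle was at (6.1, 2.6) in frame 1 and (6.5, 3.0) in frame 2.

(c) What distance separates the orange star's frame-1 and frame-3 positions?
3.9

The orange star moved from (5.8, 9.3) to (9.2, 7.4), a distance of √(3.4² + 1.9²) ≈ 3.9.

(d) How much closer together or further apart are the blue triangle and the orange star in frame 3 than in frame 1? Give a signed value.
-2.1

Distance in frame 1: 6.7. Distance in frame 3: 4.6.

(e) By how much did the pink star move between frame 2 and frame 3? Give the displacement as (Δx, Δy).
(-1.4, -2.2)

The pink star was at (2.4, 4.1) in frame 2 and (1.0, 1.9) in frame 3.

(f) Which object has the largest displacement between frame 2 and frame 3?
the orange cross

(moved 3.6; next 3.1)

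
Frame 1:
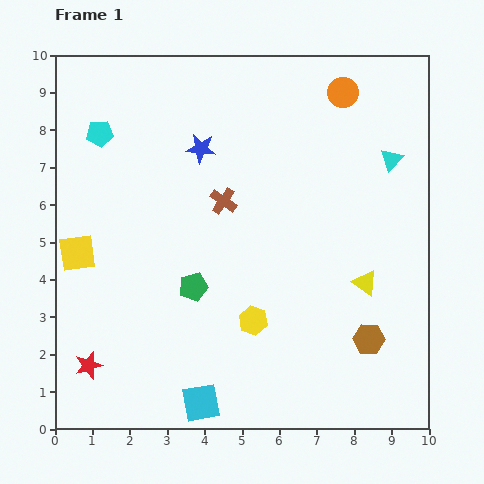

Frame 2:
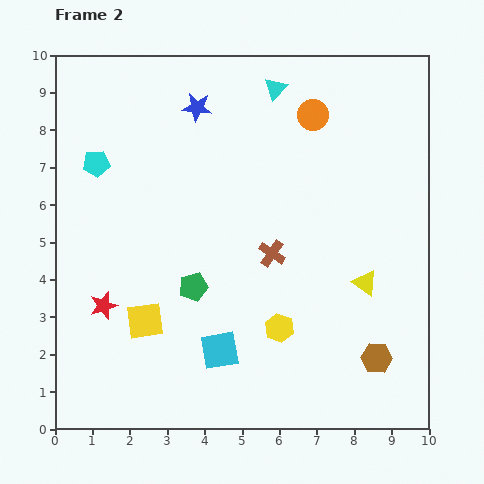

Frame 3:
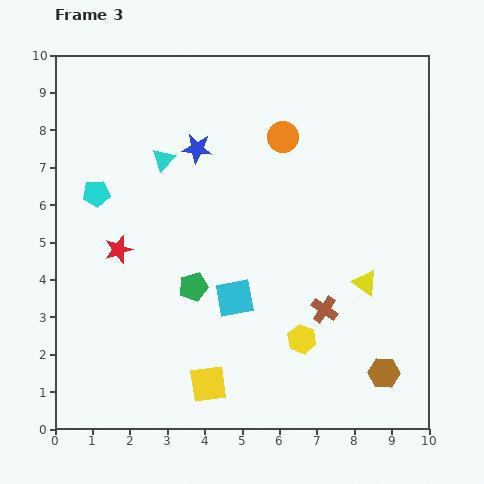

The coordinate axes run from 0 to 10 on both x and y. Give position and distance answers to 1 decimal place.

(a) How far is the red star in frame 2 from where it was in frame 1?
1.6

The red star moved from (0.9, 1.7) to (1.3, 3.3), a distance of √(0.4² + 1.6²) ≈ 1.6.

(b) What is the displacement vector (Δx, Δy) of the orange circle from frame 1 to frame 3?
(-1.6, -1.2)

The orange circle was at (7.7, 9.0) in frame 1 and (6.1, 7.8) in frame 3.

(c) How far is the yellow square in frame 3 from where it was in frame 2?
2.4

The yellow square moved from (2.4, 2.9) to (4.1, 1.2), a distance of √(1.7² + 1.7²) ≈ 2.4.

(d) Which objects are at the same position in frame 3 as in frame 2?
the yellow triangle, the green pentagon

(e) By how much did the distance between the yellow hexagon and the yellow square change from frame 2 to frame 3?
-0.8

Distance in frame 2: 3.6. Distance in frame 3: 2.8.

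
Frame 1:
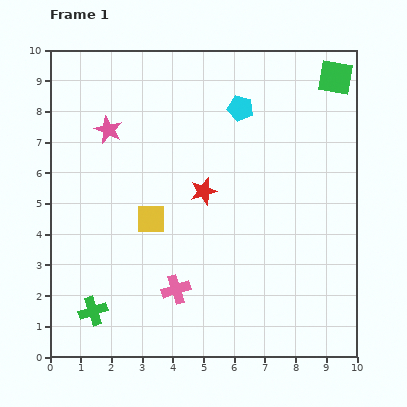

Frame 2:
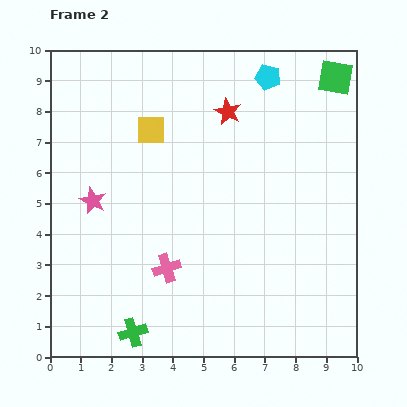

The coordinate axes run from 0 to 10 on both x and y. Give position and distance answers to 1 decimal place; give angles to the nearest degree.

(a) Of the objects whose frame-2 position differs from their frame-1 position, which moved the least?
the pink cross

(moved 0.8)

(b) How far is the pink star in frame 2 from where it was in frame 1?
2.4

The pink star moved from (1.9, 7.4) to (1.4, 5.1), a distance of √(0.5² + 2.3²) ≈ 2.4.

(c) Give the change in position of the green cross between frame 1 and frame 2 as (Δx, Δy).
(1.3, -0.7)

The green cross was at (1.4, 1.5) in frame 1 and (2.7, 0.8) in frame 2.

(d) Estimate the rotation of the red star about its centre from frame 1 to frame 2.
30° counter-clockwise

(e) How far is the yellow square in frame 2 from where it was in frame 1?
2.9

The yellow square moved from (3.3, 4.5) to (3.3, 7.4), a distance of √(0.0² + 2.9²) ≈ 2.9.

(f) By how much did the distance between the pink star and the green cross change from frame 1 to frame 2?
-1.4

Distance in frame 1: 5.9. Distance in frame 2: 4.5.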